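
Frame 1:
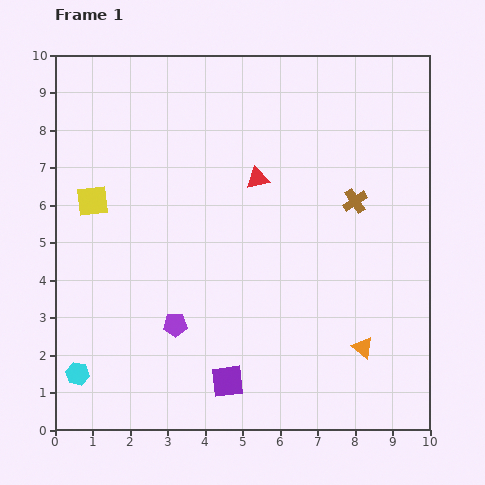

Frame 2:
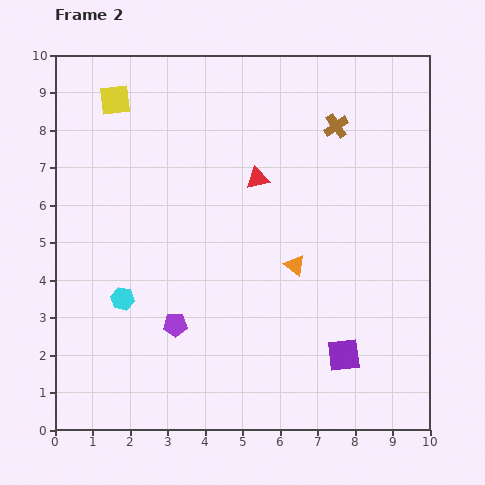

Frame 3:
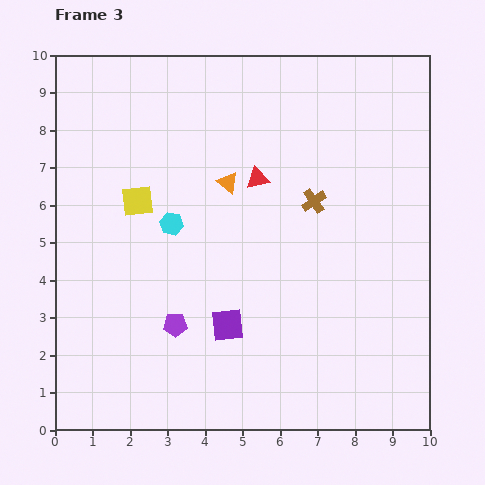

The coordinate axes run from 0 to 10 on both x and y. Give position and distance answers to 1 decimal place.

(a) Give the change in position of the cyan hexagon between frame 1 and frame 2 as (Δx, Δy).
(1.2, 2.0)

The cyan hexagon was at (0.6, 1.5) in frame 1 and (1.8, 3.5) in frame 2.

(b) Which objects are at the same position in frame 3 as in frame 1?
the purple pentagon, the red triangle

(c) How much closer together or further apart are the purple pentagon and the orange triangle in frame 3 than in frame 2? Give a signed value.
+0.4

Distance in frame 2: 3.6. Distance in frame 3: 4.0.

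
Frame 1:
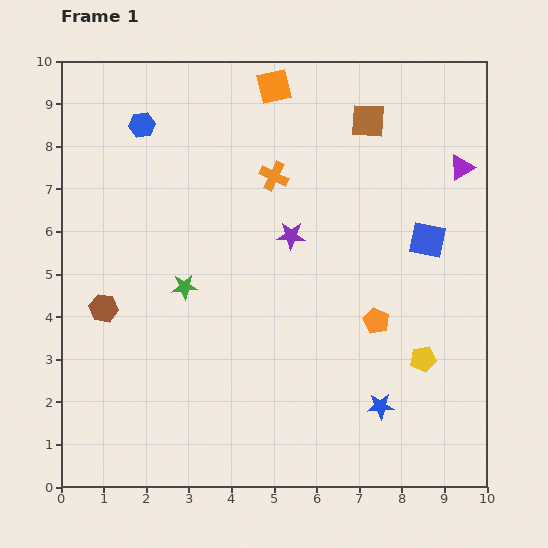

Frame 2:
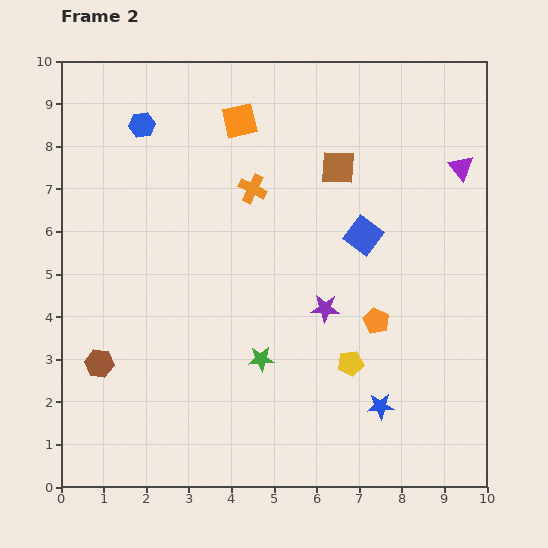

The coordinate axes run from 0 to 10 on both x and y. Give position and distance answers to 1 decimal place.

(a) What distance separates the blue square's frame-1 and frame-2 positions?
1.5

The blue square moved from (8.6, 5.8) to (7.1, 5.9), a distance of √(1.5² + 0.1²) ≈ 1.5.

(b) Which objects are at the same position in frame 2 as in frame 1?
the orange pentagon, the blue star, the purple triangle, the blue hexagon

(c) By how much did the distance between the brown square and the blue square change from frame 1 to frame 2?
-1.4

Distance in frame 1: 3.1. Distance in frame 2: 1.7.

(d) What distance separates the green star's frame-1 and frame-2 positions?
2.5

The green star moved from (2.9, 4.7) to (4.7, 3.0), a distance of √(1.8² + 1.7²) ≈ 2.5.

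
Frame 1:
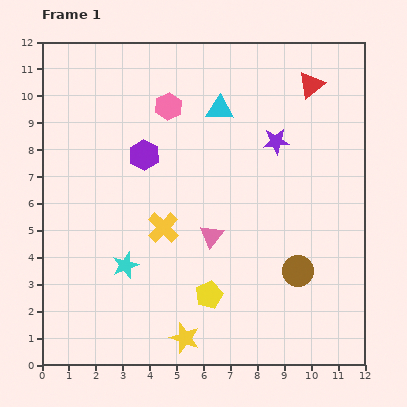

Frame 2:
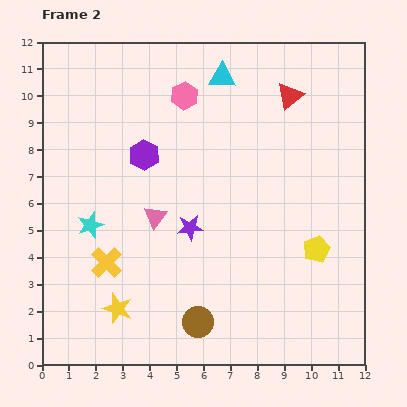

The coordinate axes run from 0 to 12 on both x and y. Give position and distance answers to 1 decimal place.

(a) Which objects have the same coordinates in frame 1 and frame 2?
the purple hexagon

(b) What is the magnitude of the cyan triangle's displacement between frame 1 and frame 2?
1.2

The cyan triangle moved from (6.6, 9.5) to (6.7, 10.7), a distance of √(0.1² + 1.2²) ≈ 1.2.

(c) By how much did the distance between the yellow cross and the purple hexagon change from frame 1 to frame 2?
+1.4

Distance in frame 1: 2.8. Distance in frame 2: 4.2.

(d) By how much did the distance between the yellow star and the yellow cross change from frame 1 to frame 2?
-2.5

Distance in frame 1: 4.2. Distance in frame 2: 1.7.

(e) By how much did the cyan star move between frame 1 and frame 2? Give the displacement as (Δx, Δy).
(-1.3, 1.5)

The cyan star was at (3.1, 3.7) in frame 1 and (1.8, 5.2) in frame 2.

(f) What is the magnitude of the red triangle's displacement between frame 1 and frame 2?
0.9

The red triangle moved from (10.0, 10.4) to (9.2, 10.0), a distance of √(0.8² + 0.4²) ≈ 0.9.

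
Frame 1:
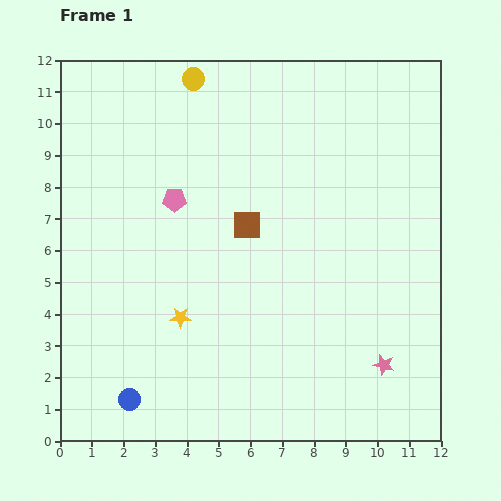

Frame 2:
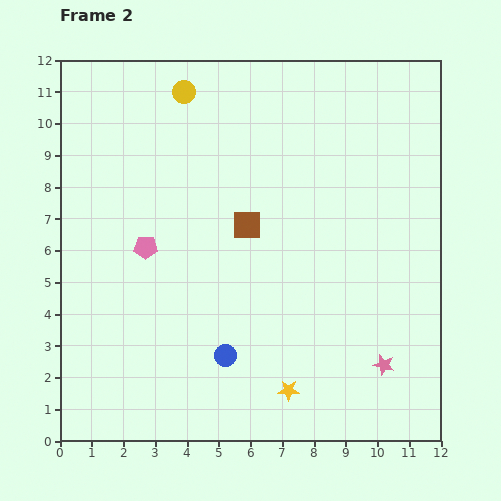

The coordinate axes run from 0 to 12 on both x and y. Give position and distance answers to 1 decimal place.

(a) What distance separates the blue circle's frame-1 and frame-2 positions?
3.3

The blue circle moved from (2.2, 1.3) to (5.2, 2.7), a distance of √(3.0² + 1.4²) ≈ 3.3.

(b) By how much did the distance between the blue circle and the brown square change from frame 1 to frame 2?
-2.4

Distance in frame 1: 6.6. Distance in frame 2: 4.2.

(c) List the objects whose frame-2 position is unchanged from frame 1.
the brown square, the pink star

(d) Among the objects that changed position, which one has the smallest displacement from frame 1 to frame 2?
the yellow circle

(moved 0.5)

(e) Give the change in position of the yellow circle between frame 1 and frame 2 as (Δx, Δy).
(-0.3, -0.4)

The yellow circle was at (4.2, 11.4) in frame 1 and (3.9, 11.0) in frame 2.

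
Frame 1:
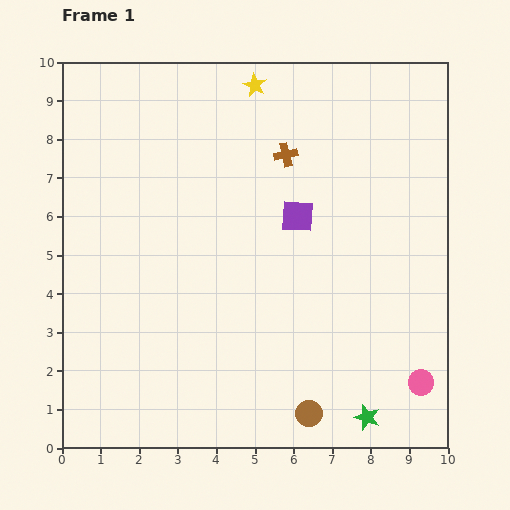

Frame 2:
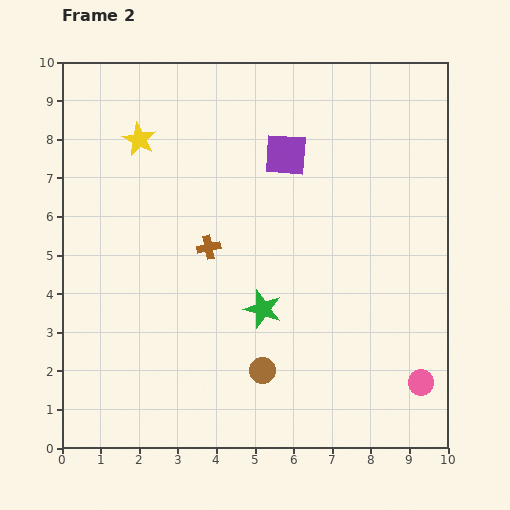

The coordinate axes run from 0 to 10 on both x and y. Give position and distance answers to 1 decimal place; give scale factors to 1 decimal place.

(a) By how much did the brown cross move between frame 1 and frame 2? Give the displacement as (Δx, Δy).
(-2.0, -2.4)

The brown cross was at (5.8, 7.6) in frame 1 and (3.8, 5.2) in frame 2.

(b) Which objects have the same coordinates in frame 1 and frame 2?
the pink circle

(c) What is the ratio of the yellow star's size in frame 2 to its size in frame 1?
1.4×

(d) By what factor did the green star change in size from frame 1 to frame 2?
1.5×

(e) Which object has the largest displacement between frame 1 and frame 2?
the green star

(moved 3.9; next 3.3)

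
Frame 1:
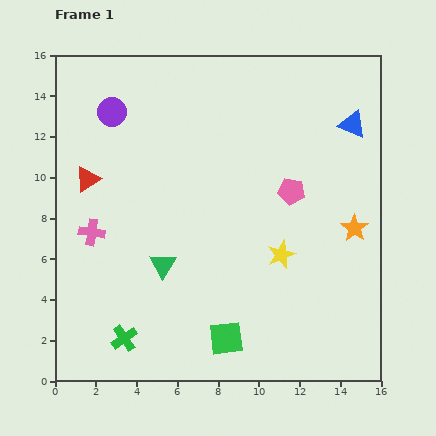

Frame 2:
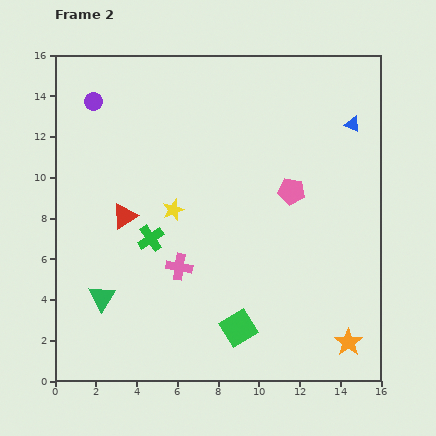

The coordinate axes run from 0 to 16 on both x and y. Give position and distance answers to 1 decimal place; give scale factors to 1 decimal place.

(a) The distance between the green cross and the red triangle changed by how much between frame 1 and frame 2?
-6.3

Distance in frame 1: 8.0. Distance in frame 2: 1.7.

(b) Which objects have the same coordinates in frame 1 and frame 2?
the pink pentagon, the blue triangle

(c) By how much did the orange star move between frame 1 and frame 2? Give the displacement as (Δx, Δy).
(-0.3, -5.6)

The orange star was at (14.7, 7.5) in frame 1 and (14.4, 1.9) in frame 2.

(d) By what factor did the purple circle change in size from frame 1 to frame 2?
0.6×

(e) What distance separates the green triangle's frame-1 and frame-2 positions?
3.4

The green triangle moved from (5.3, 5.7) to (2.3, 4.1), a distance of √(3.0² + 1.6²) ≈ 3.4.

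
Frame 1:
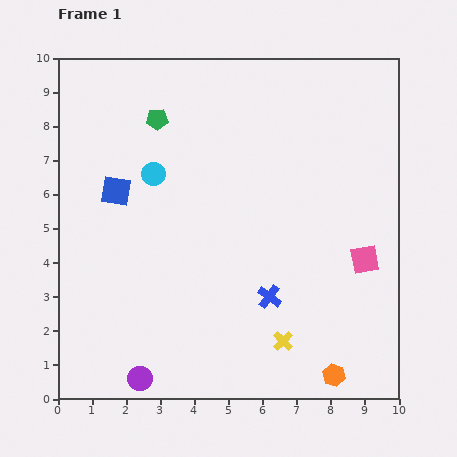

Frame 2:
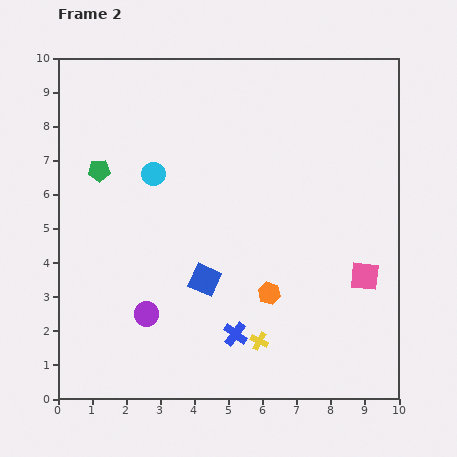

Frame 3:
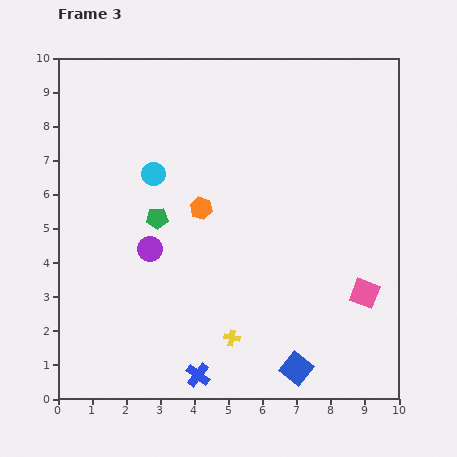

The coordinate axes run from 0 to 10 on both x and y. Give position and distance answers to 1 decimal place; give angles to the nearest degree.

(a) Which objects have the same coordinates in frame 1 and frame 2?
the cyan circle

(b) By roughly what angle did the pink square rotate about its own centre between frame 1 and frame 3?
30° clockwise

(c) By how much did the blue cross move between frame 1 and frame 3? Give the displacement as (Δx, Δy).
(-2.1, -2.3)

The blue cross was at (6.2, 3.0) in frame 1 and (4.1, 0.7) in frame 3.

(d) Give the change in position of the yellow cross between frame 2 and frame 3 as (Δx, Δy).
(-0.8, 0.1)

The yellow cross was at (5.9, 1.7) in frame 2 and (5.1, 1.8) in frame 3.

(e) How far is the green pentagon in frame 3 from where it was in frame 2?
2.2

The green pentagon moved from (1.2, 6.7) to (2.9, 5.3), a distance of √(1.7² + 1.4²) ≈ 2.2.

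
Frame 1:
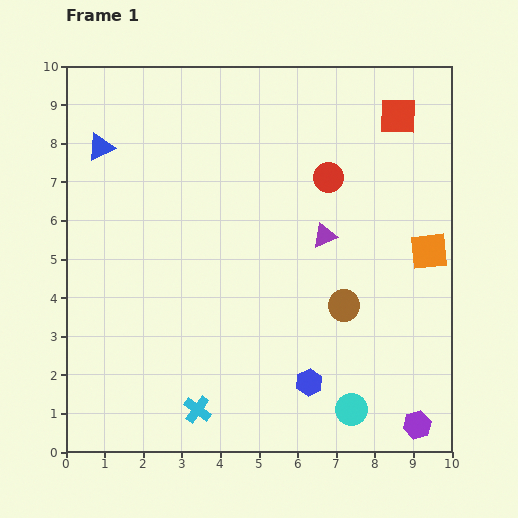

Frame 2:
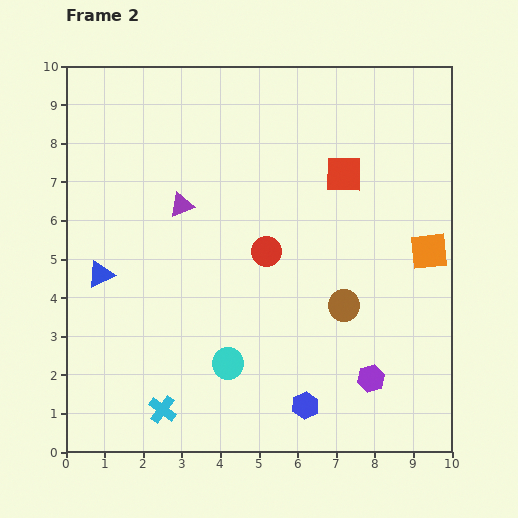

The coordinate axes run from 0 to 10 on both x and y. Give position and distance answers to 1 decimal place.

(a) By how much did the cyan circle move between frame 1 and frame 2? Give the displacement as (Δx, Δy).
(-3.2, 1.2)

The cyan circle was at (7.4, 1.1) in frame 1 and (4.2, 2.3) in frame 2.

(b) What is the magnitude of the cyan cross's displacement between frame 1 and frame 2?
0.9

The cyan cross moved from (3.4, 1.1) to (2.5, 1.1), a distance of √(0.9² + 0.0²) ≈ 0.9.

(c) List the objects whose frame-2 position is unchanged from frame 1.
the brown circle, the orange square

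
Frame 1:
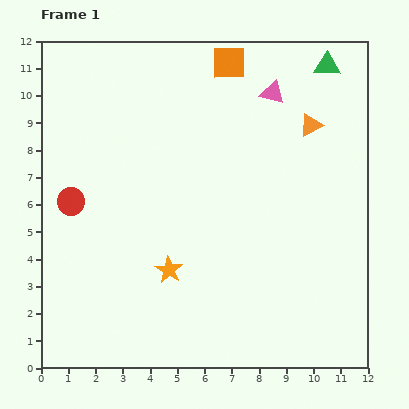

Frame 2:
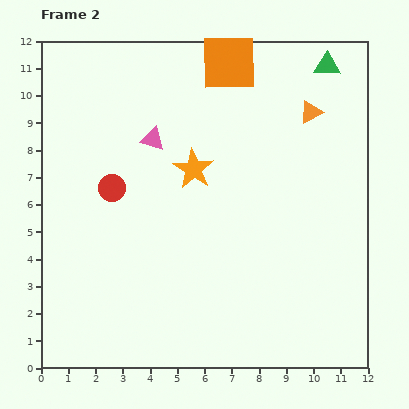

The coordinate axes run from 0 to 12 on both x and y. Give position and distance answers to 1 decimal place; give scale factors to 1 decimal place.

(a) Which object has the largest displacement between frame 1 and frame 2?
the pink triangle

(moved 4.7; next 3.8)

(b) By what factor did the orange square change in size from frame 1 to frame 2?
1.7×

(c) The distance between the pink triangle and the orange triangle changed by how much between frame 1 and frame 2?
+4.1

Distance in frame 1: 1.8. Distance in frame 2: 5.9.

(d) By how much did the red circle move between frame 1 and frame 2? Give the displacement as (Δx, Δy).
(1.5, 0.5)

The red circle was at (1.1, 6.1) in frame 1 and (2.6, 6.6) in frame 2.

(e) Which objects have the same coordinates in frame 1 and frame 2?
the orange square, the green triangle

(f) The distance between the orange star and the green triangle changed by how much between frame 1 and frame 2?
-3.3

Distance in frame 1: 9.5. Distance in frame 2: 6.2.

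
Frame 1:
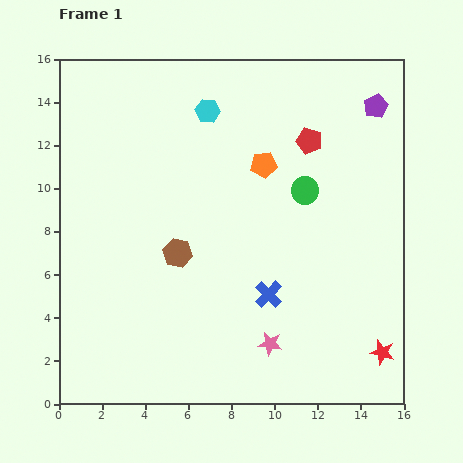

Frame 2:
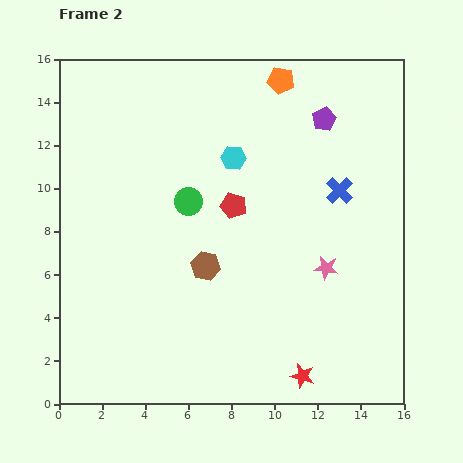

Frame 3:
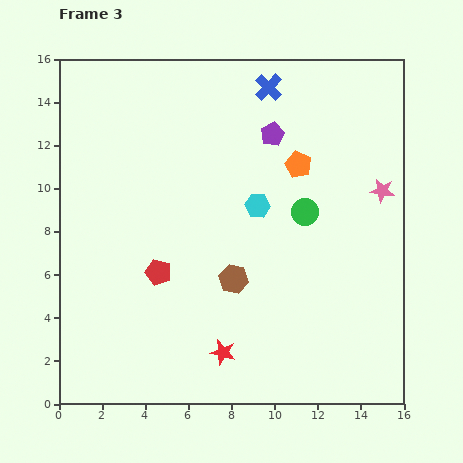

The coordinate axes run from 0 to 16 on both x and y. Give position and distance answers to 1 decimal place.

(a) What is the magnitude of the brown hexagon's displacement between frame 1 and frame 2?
1.4

The brown hexagon moved from (5.5, 7.0) to (6.8, 6.4), a distance of √(1.3² + 0.6²) ≈ 1.4.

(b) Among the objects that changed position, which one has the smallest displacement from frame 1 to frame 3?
the green circle

(moved 1.0)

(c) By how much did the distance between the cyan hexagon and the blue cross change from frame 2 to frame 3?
+0.4

Distance in frame 2: 5.1. Distance in frame 3: 5.5.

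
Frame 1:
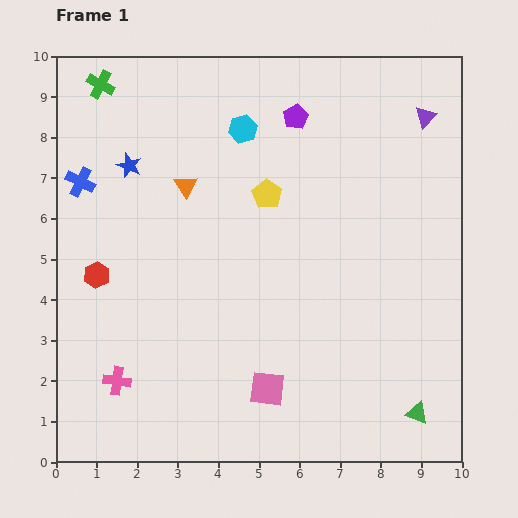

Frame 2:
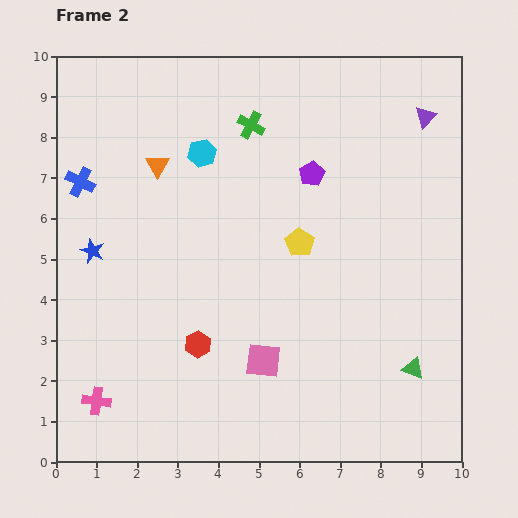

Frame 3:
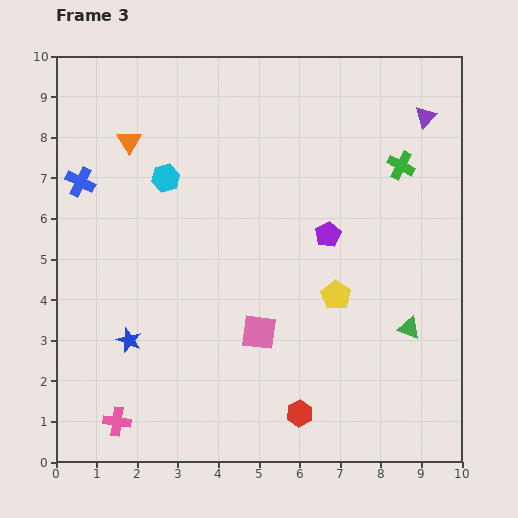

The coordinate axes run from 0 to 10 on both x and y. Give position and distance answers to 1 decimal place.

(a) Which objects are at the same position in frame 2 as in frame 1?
the purple triangle, the blue cross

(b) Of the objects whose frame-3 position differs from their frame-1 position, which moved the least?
the pink cross

(moved 1.0)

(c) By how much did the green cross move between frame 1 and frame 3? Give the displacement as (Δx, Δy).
(7.4, -2.0)

The green cross was at (1.1, 9.3) in frame 1 and (8.5, 7.3) in frame 3.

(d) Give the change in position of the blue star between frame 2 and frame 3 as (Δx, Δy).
(0.9, -2.2)

The blue star was at (0.9, 5.2) in frame 2 and (1.8, 3.0) in frame 3.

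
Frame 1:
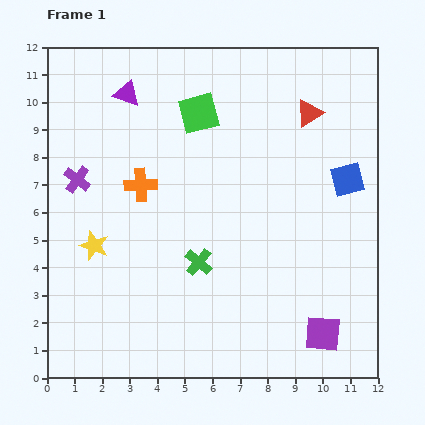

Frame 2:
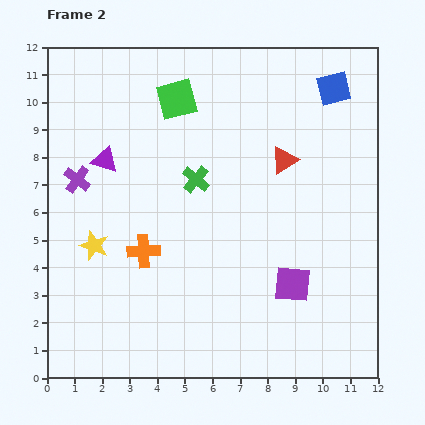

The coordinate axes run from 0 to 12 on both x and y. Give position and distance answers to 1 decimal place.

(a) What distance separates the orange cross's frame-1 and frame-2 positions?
2.4

The orange cross moved from (3.4, 7.0) to (3.5, 4.6), a distance of √(0.1² + 2.4²) ≈ 2.4.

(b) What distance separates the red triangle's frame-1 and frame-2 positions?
1.9

The red triangle moved from (9.5, 9.6) to (8.6, 7.9), a distance of √(0.9² + 1.7²) ≈ 1.9.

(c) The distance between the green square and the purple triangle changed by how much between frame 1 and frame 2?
+0.7

Distance in frame 1: 2.7. Distance in frame 2: 3.4.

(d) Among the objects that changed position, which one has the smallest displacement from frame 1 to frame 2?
the green square

(moved 0.9)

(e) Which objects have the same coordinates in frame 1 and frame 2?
the yellow star, the purple cross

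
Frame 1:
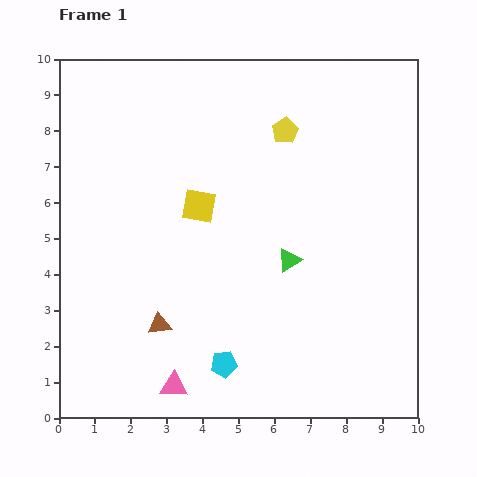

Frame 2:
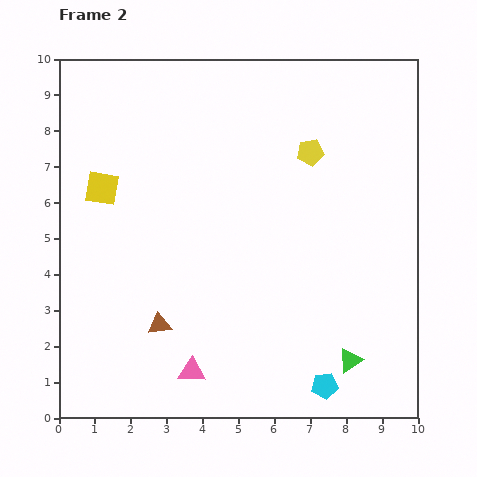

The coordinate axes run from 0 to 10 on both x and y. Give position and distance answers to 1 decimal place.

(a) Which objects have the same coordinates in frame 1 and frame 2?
the brown triangle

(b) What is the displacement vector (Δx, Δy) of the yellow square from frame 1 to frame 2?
(-2.7, 0.5)

The yellow square was at (3.9, 5.9) in frame 1 and (1.2, 6.4) in frame 2.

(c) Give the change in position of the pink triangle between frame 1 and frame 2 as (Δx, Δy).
(0.5, 0.4)

The pink triangle was at (3.2, 0.9) in frame 1 and (3.7, 1.3) in frame 2.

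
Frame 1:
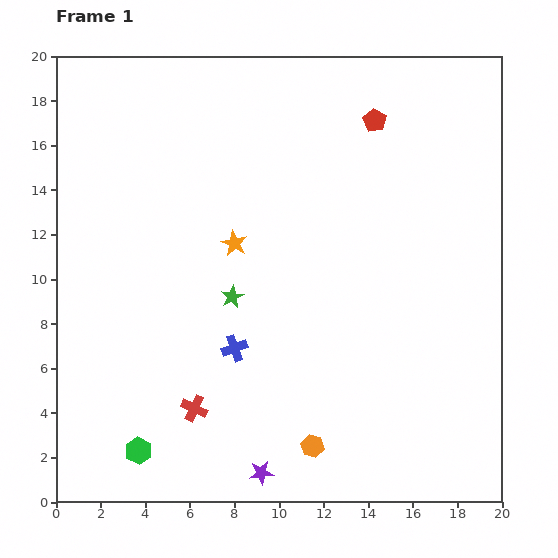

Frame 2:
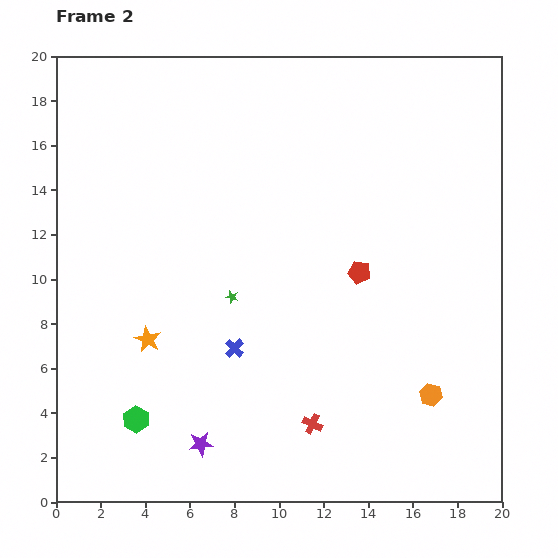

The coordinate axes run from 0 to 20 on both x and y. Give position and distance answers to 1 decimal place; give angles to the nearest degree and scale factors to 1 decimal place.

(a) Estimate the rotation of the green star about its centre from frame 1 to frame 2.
30° counter-clockwise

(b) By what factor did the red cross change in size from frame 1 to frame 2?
0.8×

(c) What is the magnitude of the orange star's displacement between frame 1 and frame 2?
5.8

The orange star moved from (8.0, 11.6) to (4.1, 7.3), a distance of √(3.9² + 4.3²) ≈ 5.8.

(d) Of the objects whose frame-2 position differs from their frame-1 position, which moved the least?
the green hexagon

(moved 1.4)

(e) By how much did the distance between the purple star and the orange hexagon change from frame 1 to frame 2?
+7.9

Distance in frame 1: 2.6. Distance in frame 2: 10.5.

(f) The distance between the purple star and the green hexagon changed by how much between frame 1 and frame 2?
-2.5

Distance in frame 1: 5.6. Distance in frame 2: 3.1.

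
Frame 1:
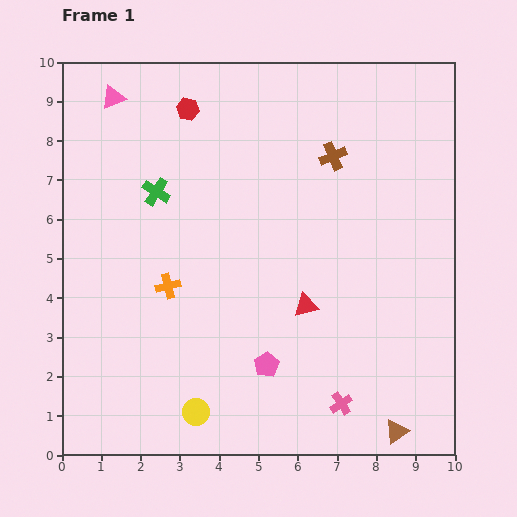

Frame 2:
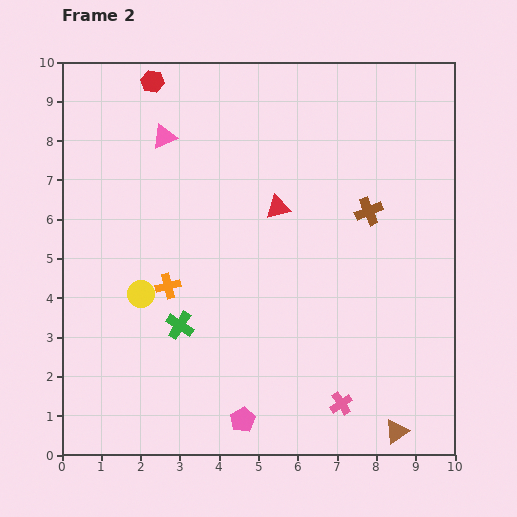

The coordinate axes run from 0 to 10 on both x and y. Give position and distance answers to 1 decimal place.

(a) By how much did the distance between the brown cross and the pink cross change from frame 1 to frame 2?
-1.4

Distance in frame 1: 6.3. Distance in frame 2: 4.9.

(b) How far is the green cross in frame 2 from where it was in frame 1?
3.5

The green cross moved from (2.4, 6.7) to (3.0, 3.3), a distance of √(0.6² + 3.4²) ≈ 3.5.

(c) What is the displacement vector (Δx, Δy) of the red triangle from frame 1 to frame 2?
(-0.7, 2.5)

The red triangle was at (6.2, 3.8) in frame 1 and (5.5, 6.3) in frame 2.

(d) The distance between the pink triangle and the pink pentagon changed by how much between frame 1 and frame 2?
-0.3

Distance in frame 1: 7.8. Distance in frame 2: 7.5.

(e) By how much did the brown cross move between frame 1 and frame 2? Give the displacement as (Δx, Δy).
(0.9, -1.4)

The brown cross was at (6.9, 7.6) in frame 1 and (7.8, 6.2) in frame 2.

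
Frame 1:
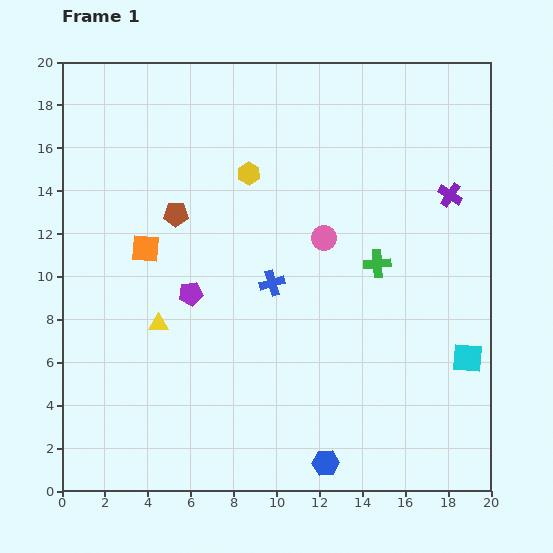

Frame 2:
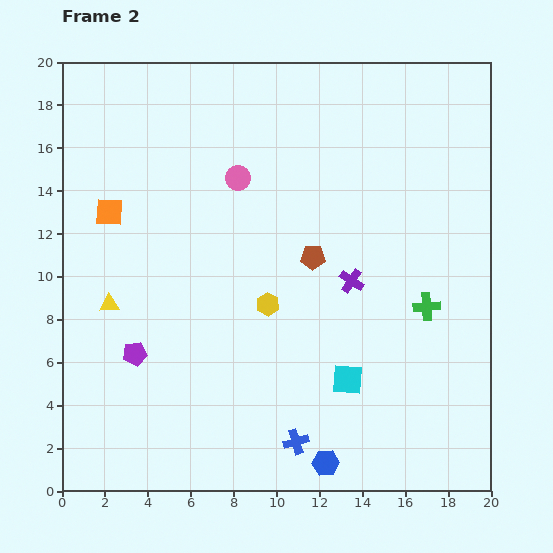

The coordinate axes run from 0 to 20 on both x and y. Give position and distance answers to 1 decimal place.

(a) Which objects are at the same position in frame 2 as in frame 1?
the blue hexagon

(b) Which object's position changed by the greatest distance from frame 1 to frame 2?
the blue cross

(moved 7.5; next 6.7)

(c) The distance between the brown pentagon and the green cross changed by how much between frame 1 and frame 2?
-3.9

Distance in frame 1: 9.7. Distance in frame 2: 5.8.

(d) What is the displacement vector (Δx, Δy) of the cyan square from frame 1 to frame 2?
(-5.6, -1.0)

The cyan square was at (18.9, 6.2) in frame 1 and (13.3, 5.2) in frame 2.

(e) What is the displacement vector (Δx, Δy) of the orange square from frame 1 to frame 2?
(-1.7, 1.7)

The orange square was at (3.9, 11.3) in frame 1 and (2.2, 13.0) in frame 2.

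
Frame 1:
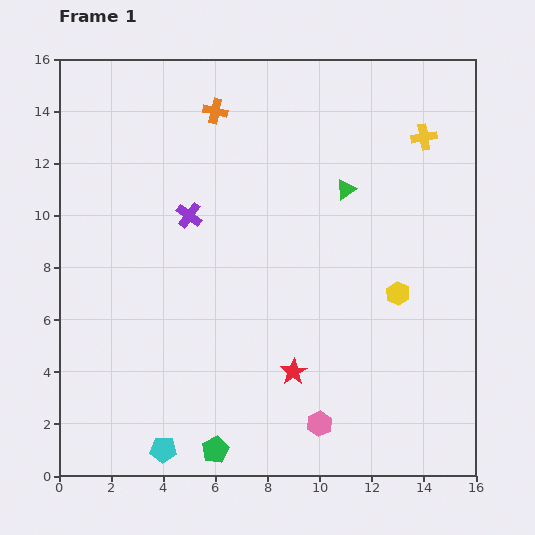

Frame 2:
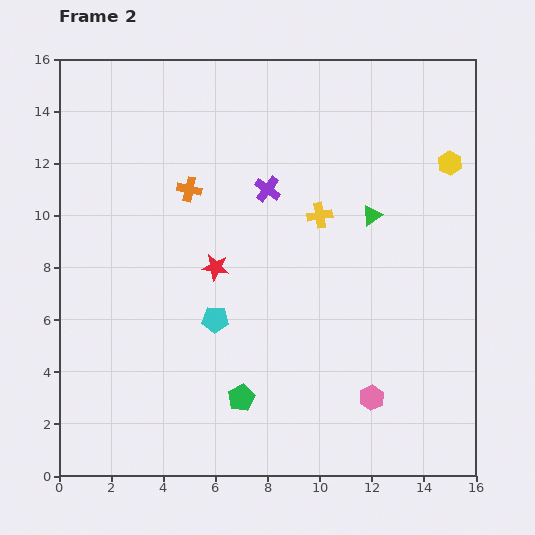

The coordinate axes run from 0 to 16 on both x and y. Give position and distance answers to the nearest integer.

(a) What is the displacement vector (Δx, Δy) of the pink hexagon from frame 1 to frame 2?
(2, 1)

The pink hexagon was at (10, 2) in frame 1 and (12, 3) in frame 2.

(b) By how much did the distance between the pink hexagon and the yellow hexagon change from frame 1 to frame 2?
+3

Distance in frame 1: 6. Distance in frame 2: 9.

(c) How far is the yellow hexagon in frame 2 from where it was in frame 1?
5

The yellow hexagon moved from (13, 7) to (15, 12), a distance of √(2² + 5²) ≈ 5.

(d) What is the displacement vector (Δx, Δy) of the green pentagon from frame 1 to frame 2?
(1, 2)

The green pentagon was at (6, 1) in frame 1 and (7, 3) in frame 2.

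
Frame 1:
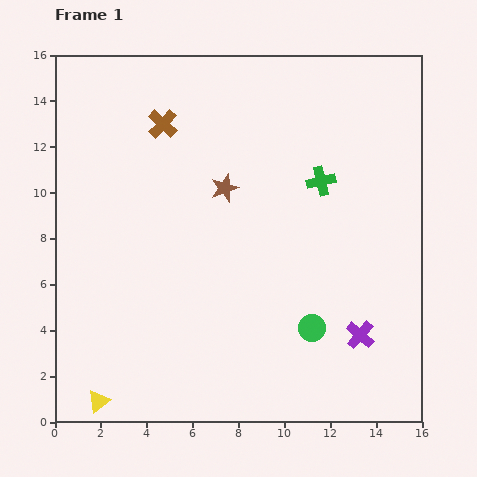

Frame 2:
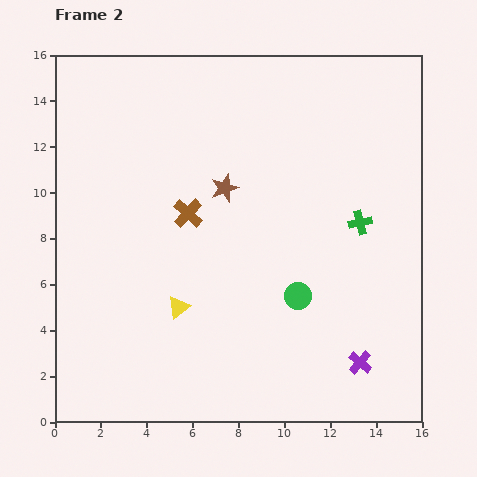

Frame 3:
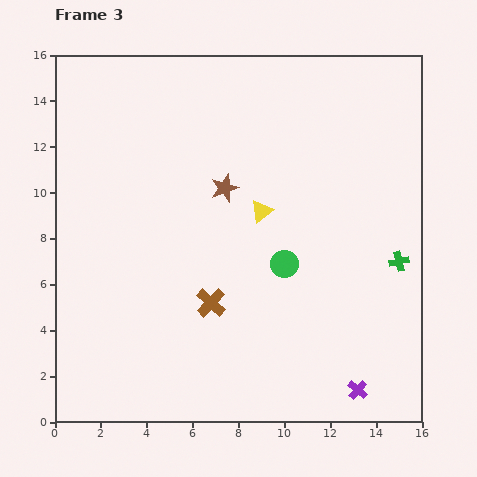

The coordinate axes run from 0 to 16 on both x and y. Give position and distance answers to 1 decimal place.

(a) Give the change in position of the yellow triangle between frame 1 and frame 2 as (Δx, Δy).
(3.5, 4.1)

The yellow triangle was at (1.9, 0.9) in frame 1 and (5.4, 5.0) in frame 2.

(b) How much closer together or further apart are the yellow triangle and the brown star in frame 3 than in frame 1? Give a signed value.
-8.9

Distance in frame 1: 10.8. Distance in frame 3: 1.9.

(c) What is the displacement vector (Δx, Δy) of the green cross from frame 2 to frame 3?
(1.7, -1.7)

The green cross was at (13.3, 8.7) in frame 2 and (15.0, 7.0) in frame 3.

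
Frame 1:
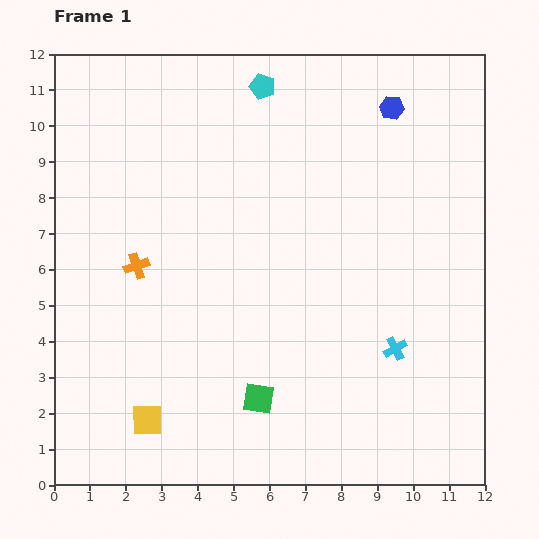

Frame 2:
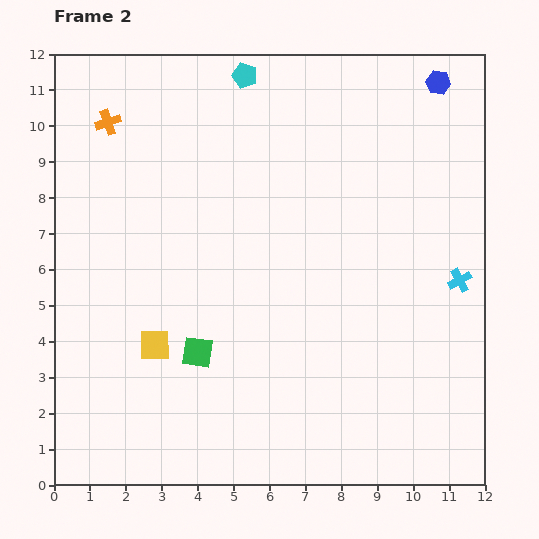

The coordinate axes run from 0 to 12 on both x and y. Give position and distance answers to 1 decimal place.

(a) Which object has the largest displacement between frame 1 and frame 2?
the orange cross

(moved 4.1; next 2.6)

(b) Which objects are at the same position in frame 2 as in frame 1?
none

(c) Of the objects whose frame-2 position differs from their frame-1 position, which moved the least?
the cyan pentagon

(moved 0.6)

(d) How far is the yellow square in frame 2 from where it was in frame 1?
2.1

The yellow square moved from (2.6, 1.8) to (2.8, 3.9), a distance of √(0.2² + 2.1²) ≈ 2.1.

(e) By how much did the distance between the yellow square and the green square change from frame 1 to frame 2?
-2.0

Distance in frame 1: 3.2. Distance in frame 2: 1.2.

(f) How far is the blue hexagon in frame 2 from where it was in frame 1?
1.5

The blue hexagon moved from (9.4, 10.5) to (10.7, 11.2), a distance of √(1.3² + 0.7²) ≈ 1.5.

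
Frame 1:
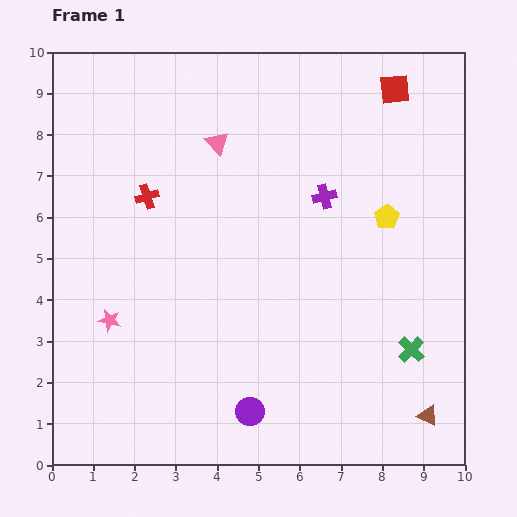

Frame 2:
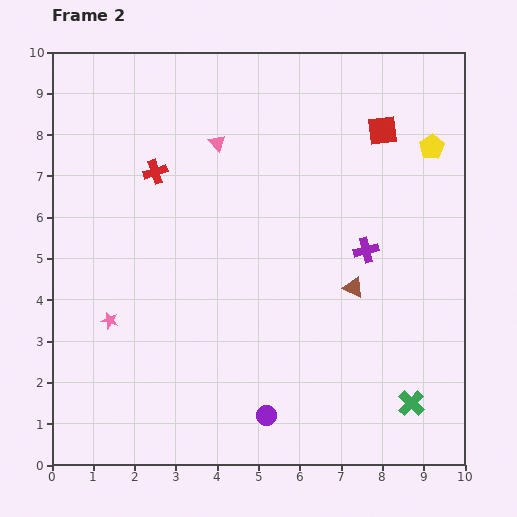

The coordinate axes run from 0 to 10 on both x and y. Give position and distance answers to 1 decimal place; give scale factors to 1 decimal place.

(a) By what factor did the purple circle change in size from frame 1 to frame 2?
0.7×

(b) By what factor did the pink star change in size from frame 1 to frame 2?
0.7×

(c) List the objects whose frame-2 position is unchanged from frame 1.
the pink star, the pink triangle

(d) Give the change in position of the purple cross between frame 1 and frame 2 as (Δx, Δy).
(1.0, -1.3)

The purple cross was at (6.6, 6.5) in frame 1 and (7.6, 5.2) in frame 2.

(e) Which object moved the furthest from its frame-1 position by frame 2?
the brown triangle

(moved 3.6; next 2.0)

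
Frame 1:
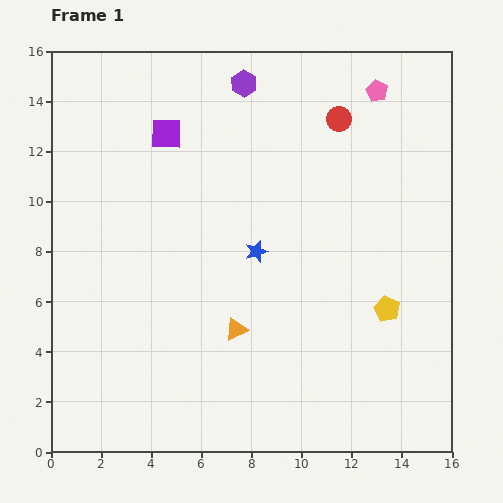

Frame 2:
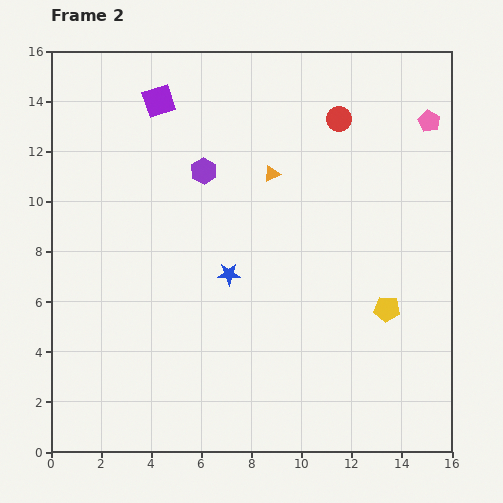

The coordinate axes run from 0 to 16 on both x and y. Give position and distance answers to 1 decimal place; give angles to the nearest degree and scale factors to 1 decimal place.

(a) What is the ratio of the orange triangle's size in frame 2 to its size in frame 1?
0.7×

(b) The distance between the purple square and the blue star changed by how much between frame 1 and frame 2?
+1.5

Distance in frame 1: 5.9. Distance in frame 2: 7.4.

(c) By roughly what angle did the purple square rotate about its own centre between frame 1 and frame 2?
20° counter-clockwise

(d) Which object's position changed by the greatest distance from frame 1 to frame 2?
the orange triangle

(moved 6.4; next 3.8)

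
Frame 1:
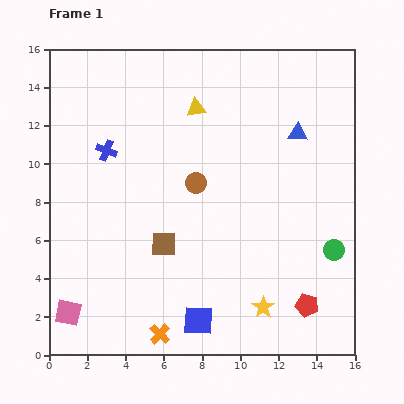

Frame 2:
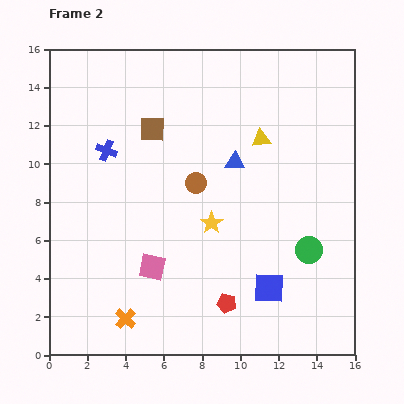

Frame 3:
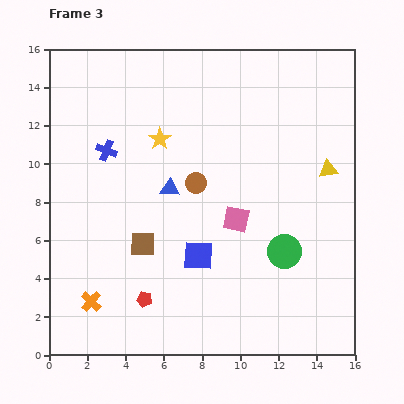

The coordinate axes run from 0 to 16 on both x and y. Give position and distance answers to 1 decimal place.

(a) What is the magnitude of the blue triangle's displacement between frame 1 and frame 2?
3.6

The blue triangle moved from (13.0, 11.6) to (9.7, 10.1), a distance of √(3.3² + 1.5²) ≈ 3.6.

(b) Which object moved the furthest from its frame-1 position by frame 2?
the brown square

(moved 6.0; next 5.2)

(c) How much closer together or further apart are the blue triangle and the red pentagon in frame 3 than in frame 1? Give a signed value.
-3.1

Distance in frame 1: 9.0. Distance in frame 3: 5.9.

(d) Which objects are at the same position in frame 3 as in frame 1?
the brown circle, the blue cross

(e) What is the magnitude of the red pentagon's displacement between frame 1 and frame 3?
8.5

The red pentagon moved from (13.5, 2.6) to (5.0, 2.9), a distance of √(8.5² + 0.3²) ≈ 8.5.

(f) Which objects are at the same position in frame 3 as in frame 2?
the brown circle, the blue cross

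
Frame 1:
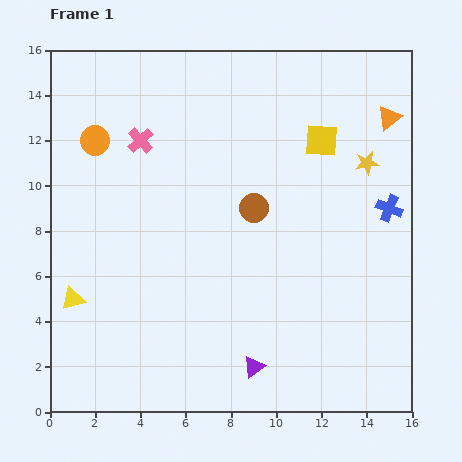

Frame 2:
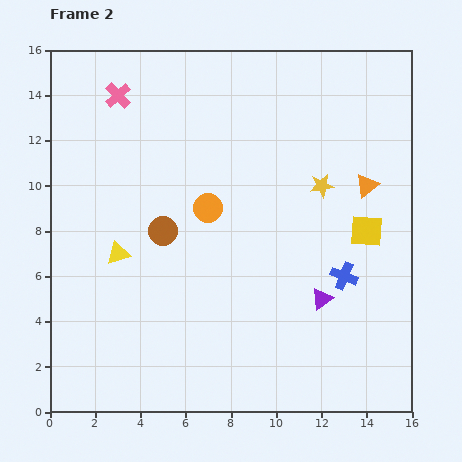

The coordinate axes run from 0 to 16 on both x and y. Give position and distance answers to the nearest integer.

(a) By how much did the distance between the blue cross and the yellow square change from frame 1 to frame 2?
-2

Distance in frame 1: 4. Distance in frame 2: 2.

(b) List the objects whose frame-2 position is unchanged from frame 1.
none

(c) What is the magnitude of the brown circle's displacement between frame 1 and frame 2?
4

The brown circle moved from (9, 9) to (5, 8), a distance of √(4² + 1²) ≈ 4.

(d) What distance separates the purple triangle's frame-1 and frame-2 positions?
4

The purple triangle moved from (9, 2) to (12, 5), a distance of √(3² + 3²) ≈ 4.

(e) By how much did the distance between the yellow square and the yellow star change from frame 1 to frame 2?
+1

Distance in frame 1: 2. Distance in frame 2: 3.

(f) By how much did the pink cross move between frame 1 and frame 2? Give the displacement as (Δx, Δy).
(-1, 2)

The pink cross was at (4, 12) in frame 1 and (3, 14) in frame 2.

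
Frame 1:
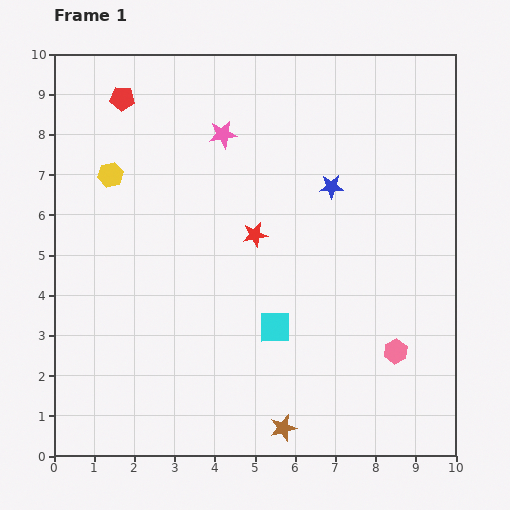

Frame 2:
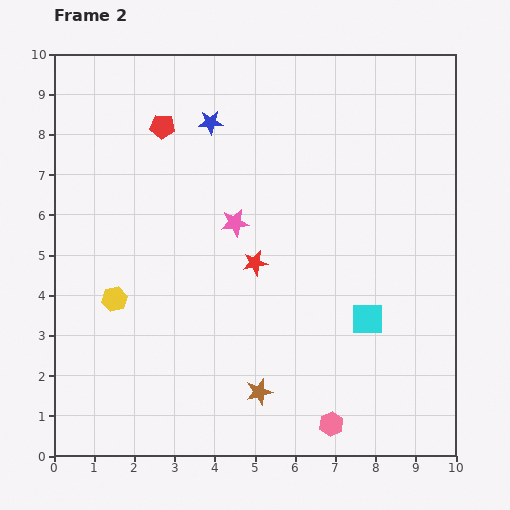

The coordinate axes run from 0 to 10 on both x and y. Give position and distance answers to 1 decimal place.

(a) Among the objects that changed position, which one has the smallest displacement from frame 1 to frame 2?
the red star

(moved 0.7)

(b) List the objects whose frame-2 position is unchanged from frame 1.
none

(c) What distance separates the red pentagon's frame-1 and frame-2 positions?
1.2

The red pentagon moved from (1.7, 8.9) to (2.7, 8.2), a distance of √(1.0² + 0.7²) ≈ 1.2.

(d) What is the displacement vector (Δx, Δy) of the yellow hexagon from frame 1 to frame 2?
(0.1, -3.1)

The yellow hexagon was at (1.4, 7.0) in frame 1 and (1.5, 3.9) in frame 2.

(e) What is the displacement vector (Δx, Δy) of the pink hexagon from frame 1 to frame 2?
(-1.6, -1.8)

The pink hexagon was at (8.5, 2.6) in frame 1 and (6.9, 0.8) in frame 2.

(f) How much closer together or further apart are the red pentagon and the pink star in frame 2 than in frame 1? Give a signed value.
+0.3

Distance in frame 1: 2.7. Distance in frame 2: 3.0.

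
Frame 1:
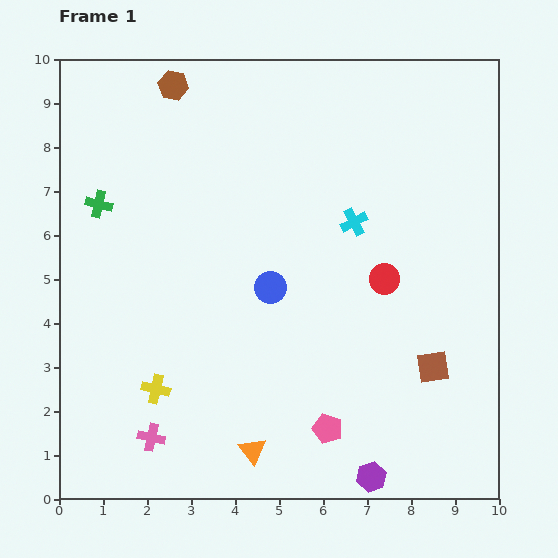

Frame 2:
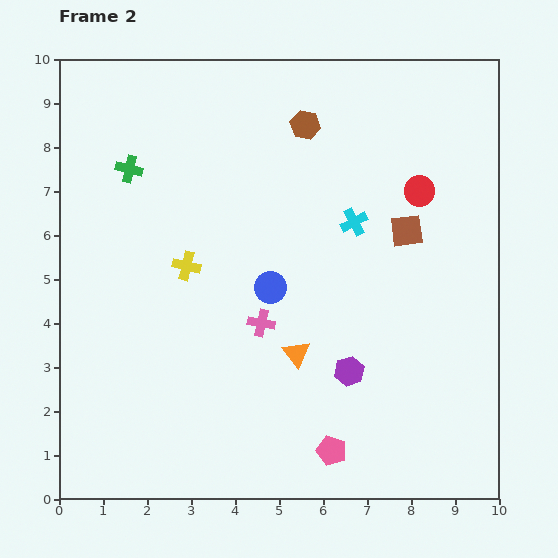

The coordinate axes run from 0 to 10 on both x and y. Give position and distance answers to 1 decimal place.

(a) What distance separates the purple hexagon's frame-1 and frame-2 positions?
2.5

The purple hexagon moved from (7.1, 0.5) to (6.6, 2.9), a distance of √(0.5² + 2.4²) ≈ 2.5.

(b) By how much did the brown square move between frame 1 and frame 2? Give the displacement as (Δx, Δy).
(-0.6, 3.1)

The brown square was at (8.5, 3.0) in frame 1 and (7.9, 6.1) in frame 2.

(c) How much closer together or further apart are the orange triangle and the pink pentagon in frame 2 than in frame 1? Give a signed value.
+0.5

Distance in frame 1: 1.8. Distance in frame 2: 2.3.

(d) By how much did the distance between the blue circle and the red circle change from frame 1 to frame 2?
+1.4

Distance in frame 1: 2.6. Distance in frame 2: 4.0.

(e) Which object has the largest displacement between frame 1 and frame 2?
the pink cross

(moved 3.6; next 3.2)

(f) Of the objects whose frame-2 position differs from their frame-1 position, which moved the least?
the pink pentagon

(moved 0.5)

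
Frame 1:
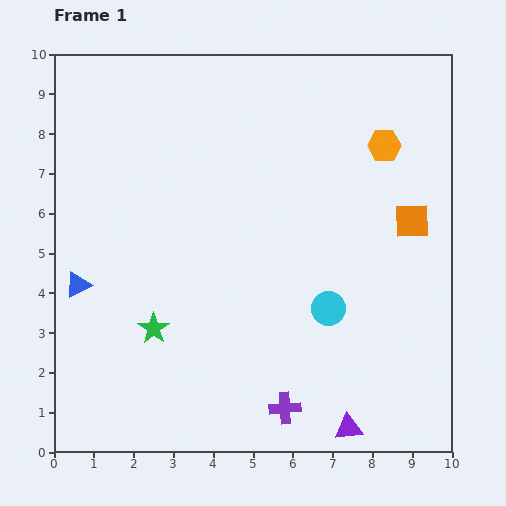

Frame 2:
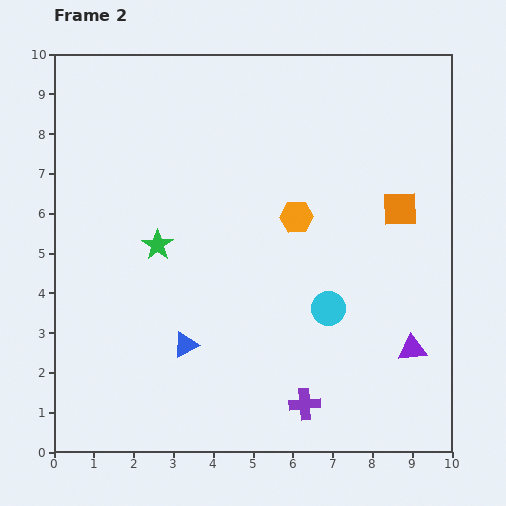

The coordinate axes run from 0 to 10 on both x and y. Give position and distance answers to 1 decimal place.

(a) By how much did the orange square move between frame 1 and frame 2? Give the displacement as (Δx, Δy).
(-0.3, 0.3)

The orange square was at (9.0, 5.8) in frame 1 and (8.7, 6.1) in frame 2.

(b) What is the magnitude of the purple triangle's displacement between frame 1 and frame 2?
2.6

The purple triangle moved from (7.4, 0.6) to (9.0, 2.6), a distance of √(1.6² + 2.0²) ≈ 2.6.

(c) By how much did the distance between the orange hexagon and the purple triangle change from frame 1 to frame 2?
-2.8

Distance in frame 1: 7.2. Distance in frame 2: 4.4.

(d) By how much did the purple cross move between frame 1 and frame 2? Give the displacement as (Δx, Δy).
(0.5, 0.1)

The purple cross was at (5.8, 1.1) in frame 1 and (6.3, 1.2) in frame 2.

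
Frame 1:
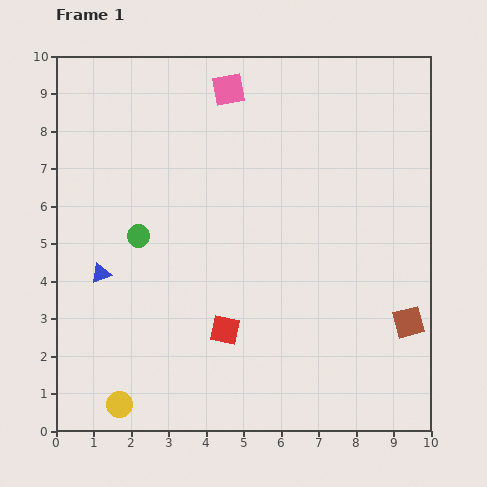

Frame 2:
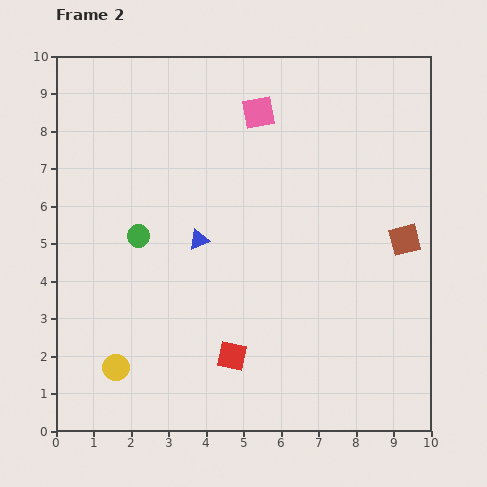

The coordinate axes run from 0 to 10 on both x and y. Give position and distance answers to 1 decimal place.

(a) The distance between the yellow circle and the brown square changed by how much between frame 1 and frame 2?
+0.4

Distance in frame 1: 8.0. Distance in frame 2: 8.4.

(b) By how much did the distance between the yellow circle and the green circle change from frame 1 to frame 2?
-0.9

Distance in frame 1: 4.5. Distance in frame 2: 3.6.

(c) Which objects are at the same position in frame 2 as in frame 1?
the green circle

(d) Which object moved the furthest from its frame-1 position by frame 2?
the blue triangle

(moved 2.8; next 2.2)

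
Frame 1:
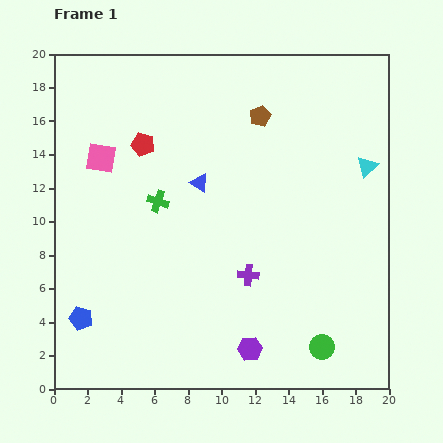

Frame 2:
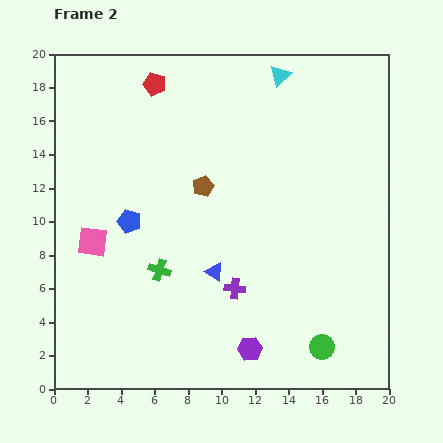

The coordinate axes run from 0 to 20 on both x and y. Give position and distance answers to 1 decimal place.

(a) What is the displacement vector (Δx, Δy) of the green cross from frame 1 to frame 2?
(0.1, -4.1)

The green cross was at (6.2, 11.2) in frame 1 and (6.3, 7.1) in frame 2.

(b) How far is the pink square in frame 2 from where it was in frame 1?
5.0

The pink square moved from (2.8, 13.8) to (2.3, 8.8), a distance of √(0.5² + 5.0²) ≈ 5.0.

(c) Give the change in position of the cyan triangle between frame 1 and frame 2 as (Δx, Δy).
(-5.2, 5.4)

The cyan triangle was at (18.7, 13.3) in frame 1 and (13.5, 18.7) in frame 2.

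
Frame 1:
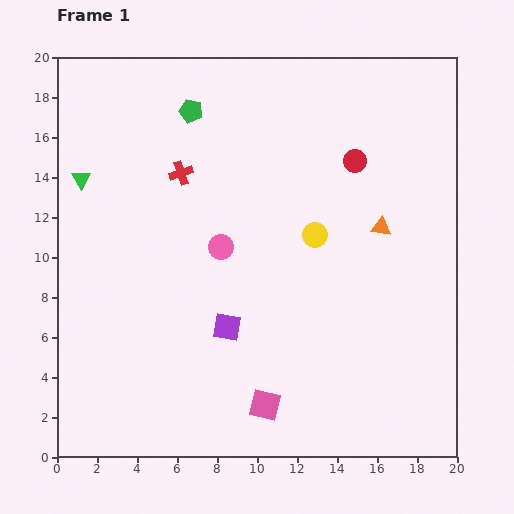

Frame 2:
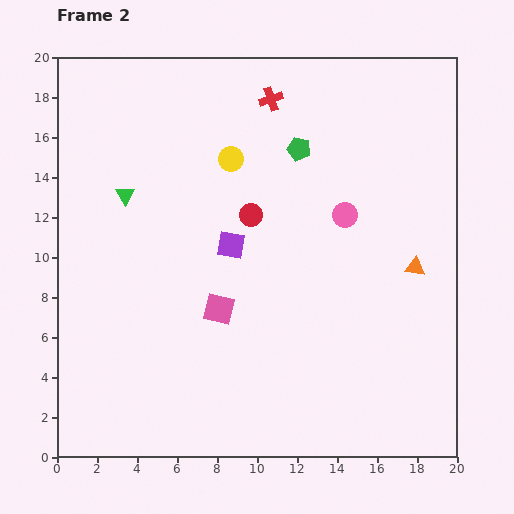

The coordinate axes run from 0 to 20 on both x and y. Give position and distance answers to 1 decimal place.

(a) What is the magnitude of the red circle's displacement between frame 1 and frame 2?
5.9

The red circle moved from (14.9, 14.8) to (9.7, 12.1), a distance of √(5.2² + 2.7²) ≈ 5.9.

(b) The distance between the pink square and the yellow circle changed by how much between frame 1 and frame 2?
-1.4

Distance in frame 1: 8.9. Distance in frame 2: 7.5.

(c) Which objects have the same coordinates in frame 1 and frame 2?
none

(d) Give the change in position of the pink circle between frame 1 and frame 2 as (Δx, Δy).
(6.2, 1.6)

The pink circle was at (8.2, 10.5) in frame 1 and (14.4, 12.1) in frame 2.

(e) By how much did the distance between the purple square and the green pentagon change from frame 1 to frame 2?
-5.0

Distance in frame 1: 10.9. Distance in frame 2: 5.9.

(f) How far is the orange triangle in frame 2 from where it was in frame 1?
2.6

The orange triangle moved from (16.2, 11.5) to (17.9, 9.5), a distance of √(1.7² + 2.0²) ≈ 2.6.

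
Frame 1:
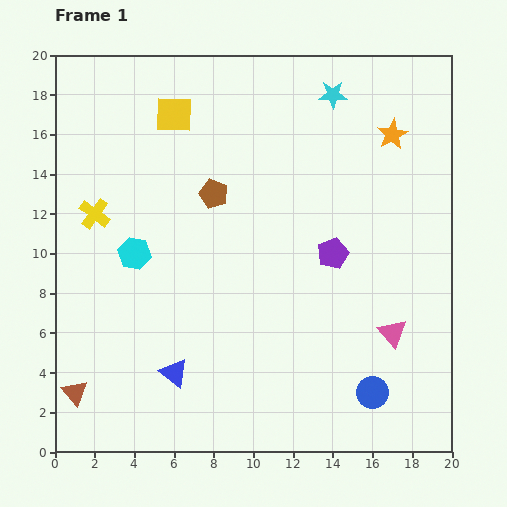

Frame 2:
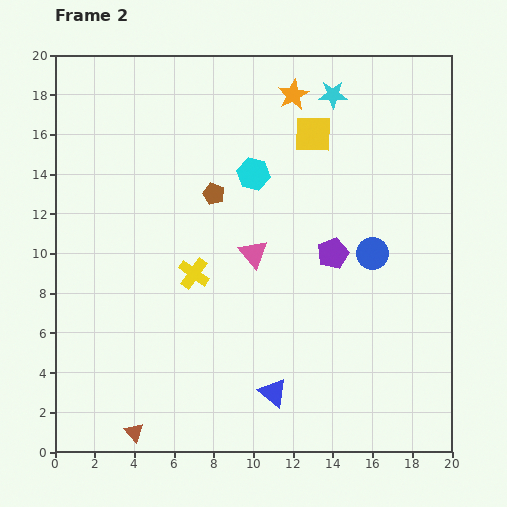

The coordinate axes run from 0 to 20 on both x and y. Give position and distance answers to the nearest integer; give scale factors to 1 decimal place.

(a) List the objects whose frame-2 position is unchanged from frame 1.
the cyan star, the brown pentagon, the purple pentagon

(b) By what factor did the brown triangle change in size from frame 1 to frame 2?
0.7×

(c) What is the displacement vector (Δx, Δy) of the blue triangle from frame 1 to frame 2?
(5, -1)

The blue triangle was at (6, 4) in frame 1 and (11, 3) in frame 2.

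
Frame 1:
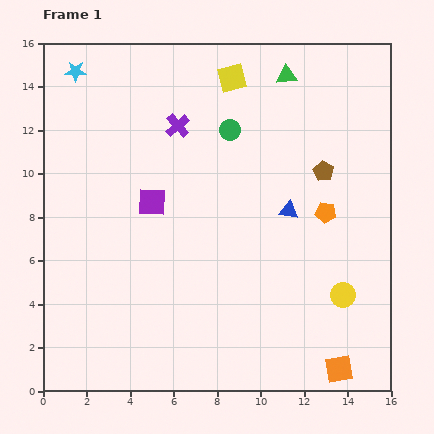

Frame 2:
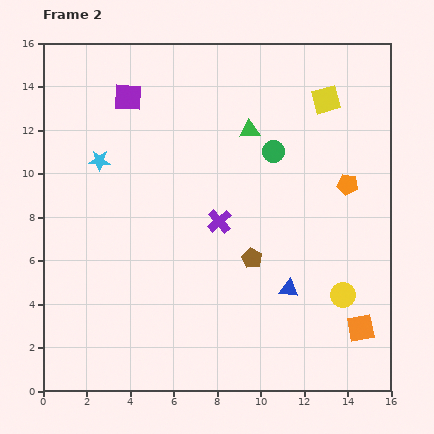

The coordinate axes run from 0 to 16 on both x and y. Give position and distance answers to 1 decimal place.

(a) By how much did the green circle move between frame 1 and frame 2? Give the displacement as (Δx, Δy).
(2.0, -1.0)

The green circle was at (8.6, 12.0) in frame 1 and (10.6, 11.0) in frame 2.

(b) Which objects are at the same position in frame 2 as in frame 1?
the yellow circle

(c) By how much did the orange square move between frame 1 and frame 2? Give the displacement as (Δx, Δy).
(1.0, 1.9)

The orange square was at (13.6, 1.0) in frame 1 and (14.6, 2.9) in frame 2.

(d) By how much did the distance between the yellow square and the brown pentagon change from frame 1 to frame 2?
+2.1

Distance in frame 1: 6.0. Distance in frame 2: 8.1.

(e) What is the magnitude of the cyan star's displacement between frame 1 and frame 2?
4.2

The cyan star moved from (1.5, 14.7) to (2.6, 10.6), a distance of √(1.1² + 4.1²) ≈ 4.2.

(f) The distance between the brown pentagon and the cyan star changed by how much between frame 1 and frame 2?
-4.0

Distance in frame 1: 12.3. Distance in frame 2: 8.3.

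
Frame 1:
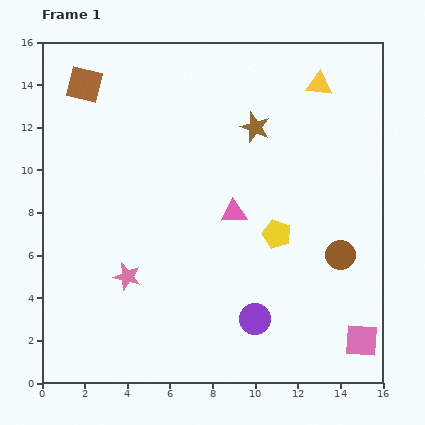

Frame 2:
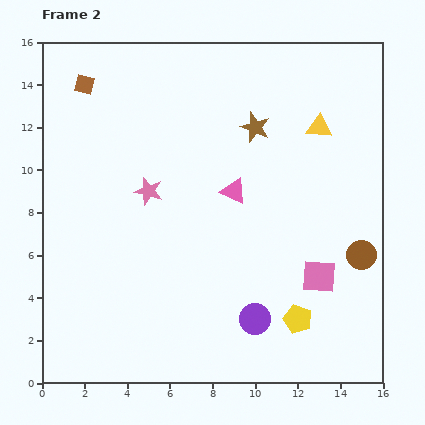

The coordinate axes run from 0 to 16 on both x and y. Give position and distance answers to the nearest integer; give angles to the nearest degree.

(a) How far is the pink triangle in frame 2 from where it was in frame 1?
1

The pink triangle moved from (9, 8) to (9, 9), a distance of √(0² + 1²) ≈ 1.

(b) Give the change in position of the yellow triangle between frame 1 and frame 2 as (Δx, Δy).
(0, -2)

The yellow triangle was at (13, 14) in frame 1 and (13, 12) in frame 2.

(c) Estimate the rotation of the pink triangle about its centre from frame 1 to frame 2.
29° clockwise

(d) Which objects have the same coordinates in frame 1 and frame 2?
the brown square, the brown star, the purple circle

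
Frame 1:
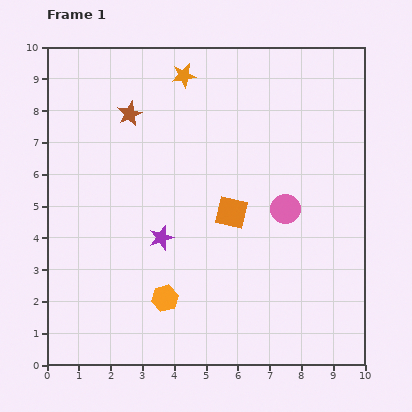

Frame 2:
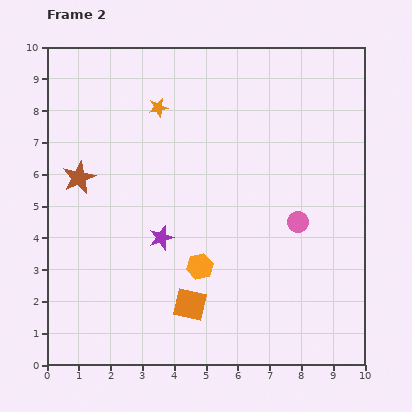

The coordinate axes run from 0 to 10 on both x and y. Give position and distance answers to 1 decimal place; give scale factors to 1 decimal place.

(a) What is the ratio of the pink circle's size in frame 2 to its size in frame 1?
0.7×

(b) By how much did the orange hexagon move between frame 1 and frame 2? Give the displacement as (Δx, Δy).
(1.1, 1.0)

The orange hexagon was at (3.7, 2.1) in frame 1 and (4.8, 3.1) in frame 2.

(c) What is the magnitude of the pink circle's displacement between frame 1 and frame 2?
0.6

The pink circle moved from (7.5, 4.9) to (7.9, 4.5), a distance of √(0.4² + 0.4²) ≈ 0.6.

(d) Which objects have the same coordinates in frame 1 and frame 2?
the purple star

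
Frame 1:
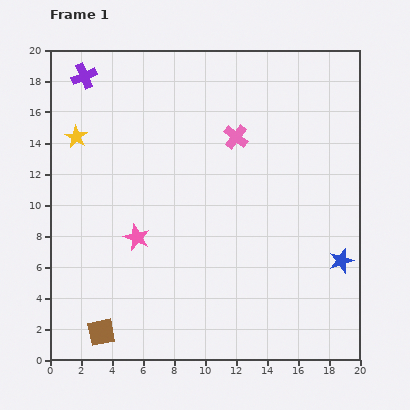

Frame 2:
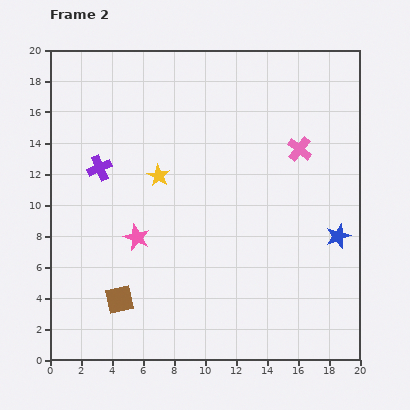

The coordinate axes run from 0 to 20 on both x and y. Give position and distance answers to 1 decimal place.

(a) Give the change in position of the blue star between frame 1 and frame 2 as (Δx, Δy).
(-0.2, 1.6)

The blue star was at (18.8, 6.4) in frame 1 and (18.6, 8.0) in frame 2.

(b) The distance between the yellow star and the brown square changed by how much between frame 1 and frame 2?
-4.3

Distance in frame 1: 12.7. Distance in frame 2: 8.4.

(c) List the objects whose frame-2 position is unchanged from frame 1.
the pink star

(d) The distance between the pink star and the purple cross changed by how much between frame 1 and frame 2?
-5.8

Distance in frame 1: 10.9. Distance in frame 2: 5.1.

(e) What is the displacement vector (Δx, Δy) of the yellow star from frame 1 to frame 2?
(5.3, -2.5)

The yellow star was at (1.7, 14.4) in frame 1 and (7.0, 11.9) in frame 2.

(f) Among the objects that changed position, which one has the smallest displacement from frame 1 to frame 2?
the blue star

(moved 1.6)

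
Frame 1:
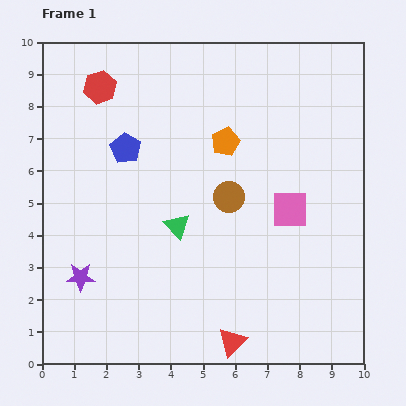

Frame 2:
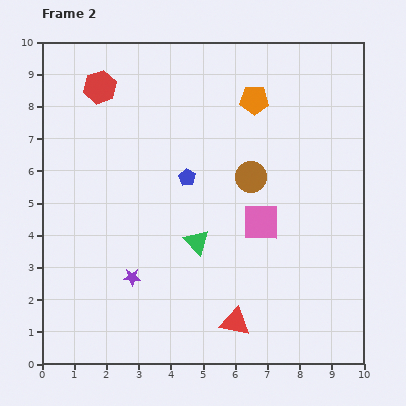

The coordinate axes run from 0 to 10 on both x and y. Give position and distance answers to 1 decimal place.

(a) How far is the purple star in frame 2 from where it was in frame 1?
1.6

The purple star moved from (1.2, 2.7) to (2.8, 2.7), a distance of √(1.6² + 0.0²) ≈ 1.6.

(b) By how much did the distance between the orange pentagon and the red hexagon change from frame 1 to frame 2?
+0.5

Distance in frame 1: 4.3. Distance in frame 2: 4.8.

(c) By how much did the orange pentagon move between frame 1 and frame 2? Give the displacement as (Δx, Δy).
(0.9, 1.3)

The orange pentagon was at (5.7, 6.9) in frame 1 and (6.6, 8.2) in frame 2.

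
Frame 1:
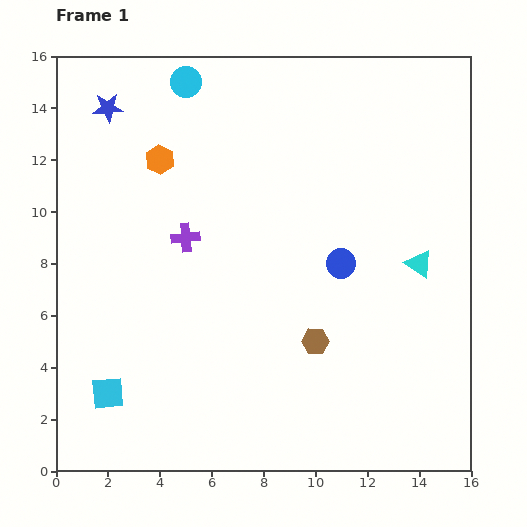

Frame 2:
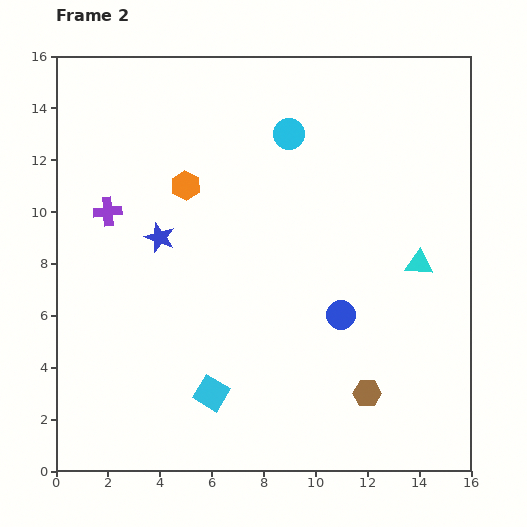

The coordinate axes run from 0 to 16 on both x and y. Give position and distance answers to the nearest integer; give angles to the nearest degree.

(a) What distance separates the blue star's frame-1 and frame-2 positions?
5

The blue star moved from (2, 14) to (4, 9), a distance of √(2² + 5²) ≈ 5.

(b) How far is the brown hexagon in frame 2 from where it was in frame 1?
3

The brown hexagon moved from (10, 5) to (12, 3), a distance of √(2² + 2²) ≈ 3.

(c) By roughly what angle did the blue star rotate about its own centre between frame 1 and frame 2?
24° clockwise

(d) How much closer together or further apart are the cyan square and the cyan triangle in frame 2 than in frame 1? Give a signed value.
-4

Distance in frame 1: 13. Distance in frame 2: 9.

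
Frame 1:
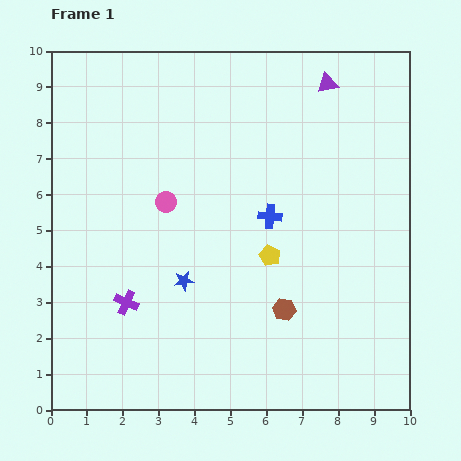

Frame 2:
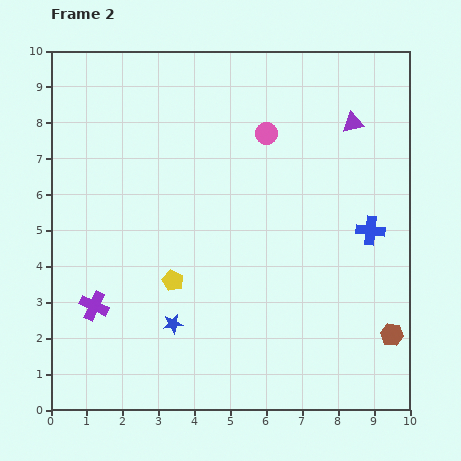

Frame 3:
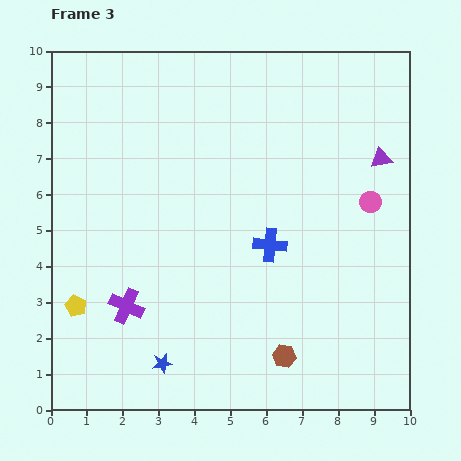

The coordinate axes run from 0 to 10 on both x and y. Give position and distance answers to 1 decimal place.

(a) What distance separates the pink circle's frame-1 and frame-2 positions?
3.4

The pink circle moved from (3.2, 5.8) to (6.0, 7.7), a distance of √(2.8² + 1.9²) ≈ 3.4.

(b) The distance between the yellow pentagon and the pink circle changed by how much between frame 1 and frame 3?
+5.4

Distance in frame 1: 3.3. Distance in frame 3: 8.7.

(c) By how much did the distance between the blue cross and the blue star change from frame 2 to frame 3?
-1.6

Distance in frame 2: 6.1. Distance in frame 3: 4.5.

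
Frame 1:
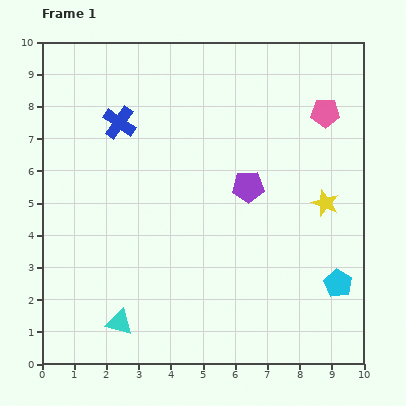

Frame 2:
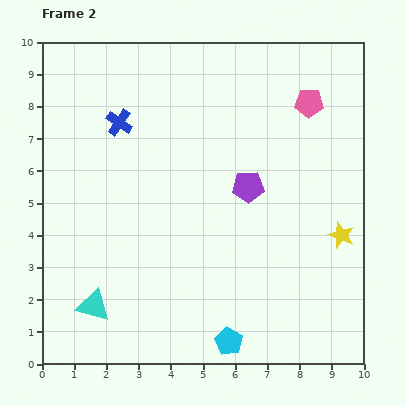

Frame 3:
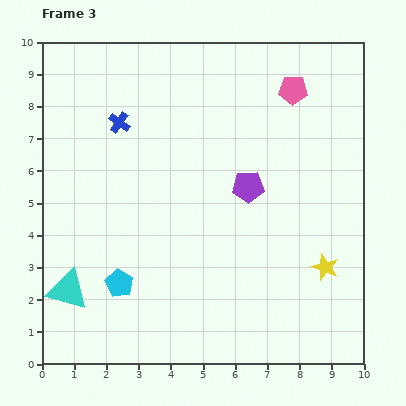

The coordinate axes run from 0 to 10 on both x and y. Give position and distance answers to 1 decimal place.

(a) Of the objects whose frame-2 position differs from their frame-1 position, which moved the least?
the pink pentagon

(moved 0.6)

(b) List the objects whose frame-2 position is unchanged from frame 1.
the blue cross, the purple pentagon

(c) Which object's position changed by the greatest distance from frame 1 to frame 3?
the cyan pentagon

(moved 6.8; next 2.0)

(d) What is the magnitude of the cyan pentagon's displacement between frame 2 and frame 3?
3.8

The cyan pentagon moved from (5.8, 0.7) to (2.4, 2.5), a distance of √(3.4² + 1.8²) ≈ 3.8.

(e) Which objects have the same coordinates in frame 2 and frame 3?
the blue cross, the purple pentagon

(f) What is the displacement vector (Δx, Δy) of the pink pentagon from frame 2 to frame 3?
(-0.5, 0.4)

The pink pentagon was at (8.3, 8.1) in frame 2 and (7.8, 8.5) in frame 3.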